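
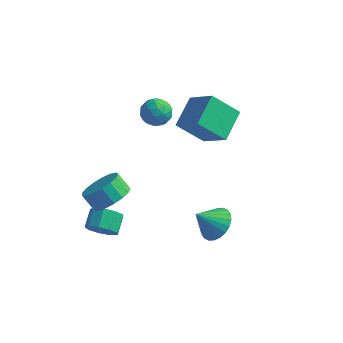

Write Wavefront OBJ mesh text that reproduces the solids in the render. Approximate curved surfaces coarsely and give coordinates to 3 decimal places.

v -1.872 -3.444 -0.113
v -1.606 -3.043 -0.814
v -1.702 -2.095 -0.307
v -1.968 -2.496 0.393
v -2.185 -3.097 -0.823
v -2.281 -2.148 -0.317
v -2.617 -3.313 -0.5
v -2.713 -2.364 0.006
v -2.701 -3.591 0.004
v -2.797 -2.642 0.51
v -2.397 -3.8 0.453
v -2.493 -2.851 0.96
v -1.847 -3.843 0.637
v -1.943 -2.894 1.144
v -1.309 -3.699 0.47
v -1.405 -2.75 0.977
v -1.034 -3.437 0.03
v -1.13 -2.488 0.537
v -1.152 -3.178 -0.477
v -1.247 -2.229 0.03
v -1.736 -2.364 1.487
v -1.025 -1.744 1.994
v -1.734 -1.557 2.759
v -2.444 -2.176 2.253
v -1.273 -1.42 1.685
v -1.982 -1.232 2.45
v -1.626 -1.311 1.331
v -2.335 -1.123 2.096
v -2.005 -1.444 1.012
v -2.714 -1.256 1.778
v -2.322 -1.787 0.803
v -3.031 -1.6 1.568
v -2.504 -2.263 0.75
v -3.213 -2.075 1.516
v -2.511 -2.761 0.866
v -3.22 -2.574 1.632
v -2.34 -3.169 1.125
v -3.049 -2.981 1.89
v -2.03 -3.392 1.466
v -2.739 -3.205 2.232
v -1.653 -3.38 1.813
v -2.362 -3.192 2.578
v -1.295 -3.135 2.084
v -2.004 -2.947 2.85
v -1.038 -2.713 2.219
v -1.747 -2.525 2.985
v -0.94 -2.211 2.187
v -1.649 -2.024 2.952
v 1.174 1.62 4.896
v 1.293 3.322 5.612
v -0.208 2.234 3.665
v -0.089 3.936 4.381
v 2.509 2.064 3.619
v 2.628 3.766 4.335
v 1.127 2.678 2.388
v 1.246 4.38 3.104
v 3.565 -2.202 1.357
v 4.32 -2.18 1.982
v 2.715 -2.738 2.403
v 4.168 -1.834 2.036
v 3.924 -1.543 1.987
v 3.626 -1.353 1.842
v 3.318 -1.292 1.623
v 3.048 -1.369 1.364
v 2.857 -1.574 1.104
v 2.773 -1.874 0.882
v 2.81 -2.224 0.733
v 2.962 -2.571 0.678
v 3.205 -2.861 0.727
v 3.504 -3.052 0.872
v 3.811 -3.113 1.091
v 4.081 -3.035 1.35
v 4.273 -2.83 1.611
v 4.357 -2.53 1.832
v -1.769 4.186 3.172
v -1.108 3.793 2.737
v -2.272 2.907 3.563
v -1.611 2.514 3.128
v -1.443 2.977 3.861
v -1.133 3.768 3.619
v -2.247 2.932 2.681
v -1.937 3.723 2.439
v -1.404 3.018 2.433
v -0.907 3.046 3.163
v -2.473 3.654 3.137
v -1.976 3.682 3.867
v -1.395 4.102 2.92
v -1.985 2.598 3.38
v -1.887 2.87 3.811
v -1.498 2.64 3.555
v -1.409 4.087 3.439
v -1.021 3.856 3.183
v -1.217 3.377 3.844
v -2.359 2.844 3.117
v -1.971 2.613 2.861
v -1.882 4.06 2.745
v -1.493 3.83 2.489
v -2.163 3.323 2.456
v -1.18 3.416 2.486
v -1.475 2.664 2.716
v -1.849 2.909 2.453
v -1.667 3.374 2.311
v -0.888 3.432 2.915
v -1.183 2.68 3.145
v -1.085 2.952 3.576
v -0.902 3.417 3.433
v -1.061 2.977 2.736
v -2.197 4.02 3.155
v -2.492 3.268 3.385
v -2.478 3.283 2.867
v -2.295 3.748 2.724
v -1.905 4.036 3.584
v -2.2 3.284 3.814
v -1.713 3.326 3.989
v -1.531 3.791 3.847
v -2.319 3.723 3.564
f 2 1 5
f 2 5 3
f 3 5 6
f 3 6 4
f 5 1 7
f 5 7 6
f 6 7 8
f 6 8 4
f 7 1 9
f 7 9 8
f 8 9 10
f 8 10 4
f 9 1 11
f 9 11 10
f 10 11 12
f 10 12 4
f 11 1 13
f 11 13 12
f 12 13 14
f 12 14 4
f 13 1 15
f 13 15 14
f 14 15 16
f 14 16 4
f 15 1 17
f 15 17 16
f 16 17 18
f 16 18 4
f 17 1 19
f 17 19 18
f 18 19 20
f 18 20 4
f 19 1 2
f 19 2 20
f 20 2 3
f 20 3 4
f 22 21 25
f 22 25 23
f 23 25 26
f 23 26 24
f 25 21 27
f 25 27 26
f 26 27 28
f 26 28 24
f 27 21 29
f 27 29 28
f 28 29 30
f 28 30 24
f 29 21 31
f 29 31 30
f 30 31 32
f 30 32 24
f 31 21 33
f 31 33 32
f 32 33 34
f 32 34 24
f 33 21 35
f 33 35 34
f 34 35 36
f 34 36 24
f 35 21 37
f 35 37 36
f 36 37 38
f 36 38 24
f 37 21 39
f 37 39 38
f 38 39 40
f 38 40 24
f 39 21 41
f 39 41 40
f 40 41 42
f 40 42 24
f 41 21 43
f 41 43 42
f 42 43 44
f 42 44 24
f 43 21 45
f 43 45 44
f 44 45 46
f 44 46 24
f 45 21 47
f 45 47 46
f 46 47 48
f 46 48 24
f 47 21 22
f 47 22 48
f 48 22 23
f 48 23 24
f 50 52 49
f 53 50 49
f 49 52 51
f 51 53 49
f 50 56 52
f 54 50 53
f 54 56 50
f 52 56 51
f 55 53 51
f 51 56 55
f 55 54 53
f 56 54 55
f 58 57 60
f 58 60 59
f 60 57 61
f 60 61 59
f 61 57 62
f 61 62 59
f 62 57 63
f 62 63 59
f 63 57 64
f 63 64 59
f 64 57 65
f 64 65 59
f 65 57 66
f 65 66 59
f 66 57 67
f 66 67 59
f 67 57 68
f 67 68 59
f 68 57 69
f 68 69 59
f 69 57 70
f 69 70 59
f 70 57 71
f 70 71 59
f 71 57 72
f 71 72 59
f 72 57 73
f 72 73 59
f 73 57 74
f 73 74 59
f 74 57 58
f 74 58 59
f 75 112 91
f 112 86 115
f 91 115 80
f 112 115 91
f 75 91 87
f 91 80 92
f 87 92 76
f 91 92 87
f 75 87 96
f 87 76 97
f 96 97 82
f 87 97 96
f 75 96 108
f 96 82 111
f 108 111 85
f 96 111 108
f 75 108 112
f 108 85 116
f 112 116 86
f 108 116 112
f 76 92 103
f 92 80 106
f 103 106 84
f 92 106 103
f 80 115 93
f 115 86 114
f 93 114 79
f 115 114 93
f 86 116 113
f 116 85 109
f 113 109 77
f 116 109 113
f 85 111 110
f 111 82 98
f 110 98 81
f 111 98 110
f 82 97 102
f 97 76 99
f 102 99 83
f 97 99 102
f 78 104 90
f 104 84 105
f 90 105 79
f 104 105 90
f 78 90 88
f 90 79 89
f 88 89 77
f 90 89 88
f 78 88 95
f 88 77 94
f 95 94 81
f 88 94 95
f 78 95 100
f 95 81 101
f 100 101 83
f 95 101 100
f 78 100 104
f 100 83 107
f 104 107 84
f 100 107 104
f 79 105 93
f 105 84 106
f 93 106 80
f 105 106 93
f 77 89 113
f 89 79 114
f 113 114 86
f 89 114 113
f 81 94 110
f 94 77 109
f 110 109 85
f 94 109 110
f 83 101 102
f 101 81 98
f 102 98 82
f 101 98 102
f 84 107 103
f 107 83 99
f 103 99 76
f 107 99 103



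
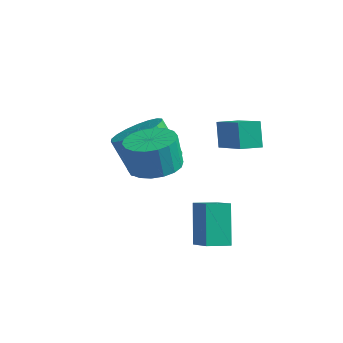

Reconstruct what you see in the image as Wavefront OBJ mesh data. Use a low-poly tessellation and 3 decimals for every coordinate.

v -1.265 -1.164 0.87
v -0.595 -1.706 1.539
v -1.586 -1.277 2.878
v -2.255 -0.736 2.21
v -0.406 -1.259 1.535
v -1.397 -0.83 2.875
v -0.388 -0.793 1.4
v -1.378 -0.365 2.74
v -0.542 -0.401 1.16
v -1.533 0.027 2.5
v -0.84 -0.16 0.863
v -1.831 0.268 2.202
v -1.222 -0.118 0.567
v -2.213 0.31 1.906
v -1.613 -0.283 0.331
v -2.603 0.145 1.67
v -1.934 -0.623 0.202
v -2.925 -0.194 1.541
v -2.123 -1.07 0.205
v -3.114 -0.641 1.545
v -2.142 -1.535 0.34
v -3.132 -1.107 1.68
v -1.987 -1.927 0.58
v -2.978 -1.499 1.92
v -1.689 -2.168 0.878
v -2.68 -1.74 2.217
v -1.307 -2.21 1.174
v -2.298 -1.782 2.513
v -0.917 -2.045 1.41
v -1.907 -1.617 2.749
v 2.353 -2.044 3.931
v 2.014 -1.393 4.763
v 1.131 -0.976 2.598
v 0.791 -0.325 3.431
v 3.009 -1.495 3.769
v 2.669 -0.844 4.602
v 1.786 -0.427 2.437
v 1.447 0.224 3.269
v 1.343 -4.037 -0.349
v 0.876 -2.895 0.906
v 2.095 -3.484 -0.572
v 1.628 -2.342 0.683
v 2.112 -4.718 0.557
v 1.645 -3.576 1.812
v 2.864 -4.165 0.334
v 2.397 -3.023 1.589
v -0.363 -3.416 3.165
v 0.514 -2.932 3.298
v 0.2 -2.701 4.528
v -0.677 -3.184 4.395
v 0.237 -2.603 3.166
v -0.077 -2.372 4.395
v -0.158 -2.435 3.033
v -0.472 -2.204 4.263
v -0.594 -2.462 2.927
v -0.908 -2.231 4.157
v -0.984 -2.677 2.868
v -1.298 -2.446 4.097
v -1.251 -3.038 2.867
v -1.565 -2.807 4.097
v -1.343 -3.475 2.926
v -1.657 -3.243 4.156
v -1.24 -3.899 3.032
v -1.554 -3.668 4.262
v -0.963 -4.228 3.165
v -1.277 -3.997 4.394
v -0.568 -4.396 3.297
v -0.882 -4.165 4.527
v -0.132 -4.369 3.403
v -0.446 -4.138 4.633
v 0.258 -4.154 3.463
v -0.056 -3.923 4.692
v 0.525 -3.793 3.463
v 0.211 -3.562 4.693
v 0.617 -3.357 3.404
v 0.303 -3.125 4.634
f 2 1 5
f 2 5 3
f 3 5 6
f 3 6 4
f 5 1 7
f 5 7 6
f 6 7 8
f 6 8 4
f 7 1 9
f 7 9 8
f 8 9 10
f 8 10 4
f 9 1 11
f 9 11 10
f 10 11 12
f 10 12 4
f 11 1 13
f 11 13 12
f 12 13 14
f 12 14 4
f 13 1 15
f 13 15 14
f 14 15 16
f 14 16 4
f 15 1 17
f 15 17 16
f 16 17 18
f 16 18 4
f 17 1 19
f 17 19 18
f 18 19 20
f 18 20 4
f 19 1 21
f 19 21 20
f 20 21 22
f 20 22 4
f 21 1 23
f 21 23 22
f 22 23 24
f 22 24 4
f 23 1 25
f 23 25 24
f 24 25 26
f 24 26 4
f 25 1 27
f 25 27 26
f 26 27 28
f 26 28 4
f 27 1 29
f 27 29 28
f 28 29 30
f 28 30 4
f 29 1 2
f 29 2 30
f 30 2 3
f 30 3 4
f 32 34 31
f 35 32 31
f 31 34 33
f 33 35 31
f 32 38 34
f 36 32 35
f 36 38 32
f 34 38 33
f 37 35 33
f 33 38 37
f 37 36 35
f 38 36 37
f 40 42 39
f 43 40 39
f 39 42 41
f 41 43 39
f 40 46 42
f 44 40 43
f 44 46 40
f 42 46 41
f 45 43 41
f 41 46 45
f 45 44 43
f 46 44 45
f 48 47 51
f 48 51 49
f 49 51 52
f 49 52 50
f 51 47 53
f 51 53 52
f 52 53 54
f 52 54 50
f 53 47 55
f 53 55 54
f 54 55 56
f 54 56 50
f 55 47 57
f 55 57 56
f 56 57 58
f 56 58 50
f 57 47 59
f 57 59 58
f 58 59 60
f 58 60 50
f 59 47 61
f 59 61 60
f 60 61 62
f 60 62 50
f 61 47 63
f 61 63 62
f 62 63 64
f 62 64 50
f 63 47 65
f 63 65 64
f 64 65 66
f 64 66 50
f 65 47 67
f 65 67 66
f 66 67 68
f 66 68 50
f 67 47 69
f 67 69 68
f 68 69 70
f 68 70 50
f 69 47 71
f 69 71 70
f 70 71 72
f 70 72 50
f 71 47 73
f 71 73 72
f 72 73 74
f 72 74 50
f 73 47 75
f 73 75 74
f 74 75 76
f 74 76 50
f 75 47 48
f 75 48 76
f 76 48 49
f 76 49 50



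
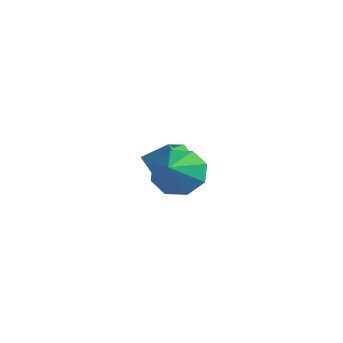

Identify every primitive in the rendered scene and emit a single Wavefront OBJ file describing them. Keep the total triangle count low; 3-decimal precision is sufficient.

v 2.743 -0.461 -1.853
v 3.405 0.244 -1.42
v 3.257 -1.279 -1.307
v 2.74 0.126 -0.971
v 2.076 -0.336 -1.039
v 1.804 -0.871 -1.584
v 2.081 -1.166 -2.286
v 2.746 -1.048 -2.736
v 3.41 -0.586 -2.668
v 3.683 -0.051 -2.123
v -0.577 0.909 -3.395
v -1.287 0.766 -2.528
v -1.573 2.358 -3.97
v -2.283 2.215 -3.103
v 0.103 1.645 -2.717
v -0.607 1.502 -1.85
v -0.893 3.094 -3.292
v -1.603 2.951 -2.425
f 2 1 4
f 2 4 3
f 4 1 5
f 4 5 3
f 5 1 6
f 5 6 3
f 6 1 7
f 6 7 3
f 7 1 8
f 7 8 3
f 8 1 9
f 8 9 3
f 9 1 10
f 9 10 3
f 10 1 2
f 10 2 3
f 12 14 11
f 15 12 11
f 11 14 13
f 13 15 11
f 12 18 14
f 16 12 15
f 16 18 12
f 14 18 13
f 17 15 13
f 13 18 17
f 17 16 15
f 18 16 17



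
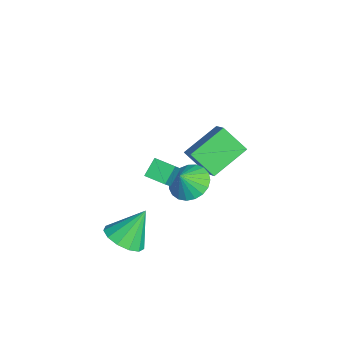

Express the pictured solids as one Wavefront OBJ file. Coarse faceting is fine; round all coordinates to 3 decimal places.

v 3.437 -3.194 0.798
v 2.886 -2.671 1.463
v 2.559 -2.832 -0.216
v 2.007 -2.308 0.449
v 3.993 -2.372 0.611
v 3.441 -1.848 1.276
v 3.114 -2.009 -0.403
v 2.563 -1.486 0.262
v 3.413 -4.131 -3.599
v 4.277 -4.52 -3.146
v 3.067 -3.109 -2.061
v 4.445 -4.031 -3.434
v 4.286 -3.574 -3.774
v 3.849 -3.294 -4.058
v 3.274 -3.279 -4.197
v 2.744 -3.536 -4.146
v 2.425 -3.981 -3.922
v 2.421 -4.474 -3.595
v 2.731 -4.859 -3.27
v 3.258 -5.012 -3.049
v 3.835 -4.886 -3.003
v -1.474 0.346 -4.09
v -2.179 -0.657 -3.001
v -2.388 2.02 -3.141
v -3.094 1.017 -2.052
v -0.306 0.483 -3.208
v -1.012 -0.52 -2.119
v -1.221 2.157 -2.259
v -1.926 1.154 -1.17
v -0.186 -0.688 -3.416
v 0.446 -1.288 -4.003
v 0.146 -1.192 -2.544
v 0.705 -0.95 -3.906
v 0.81 -0.567 -3.725
v 0.743 -0.204 -3.491
v 0.515 0.074 -3.243
v 0.166 0.22 -3.025
v -0.244 0.21 -2.875
v -0.644 0.044 -2.819
v -0.964 -0.249 -2.865
v -1.151 -0.617 -3.007
v -1.17 -0.998 -3.219
v -1.019 -1.325 -3.466
v -0.725 -1.543 -3.704
v -0.337 -1.612 -3.892
v 0.077 -1.522 -3.997
f 2 4 1
f 5 2 1
f 1 4 3
f 3 5 1
f 2 8 4
f 6 2 5
f 6 8 2
f 4 8 3
f 7 5 3
f 3 8 7
f 7 6 5
f 8 6 7
f 10 9 12
f 10 12 11
f 12 9 13
f 12 13 11
f 13 9 14
f 13 14 11
f 14 9 15
f 14 15 11
f 15 9 16
f 15 16 11
f 16 9 17
f 16 17 11
f 17 9 18
f 17 18 11
f 18 9 19
f 18 19 11
f 19 9 20
f 19 20 11
f 20 9 21
f 20 21 11
f 21 9 10
f 21 10 11
f 23 25 22
f 26 23 22
f 22 25 24
f 24 26 22
f 23 29 25
f 27 23 26
f 27 29 23
f 25 29 24
f 28 26 24
f 24 29 28
f 28 27 26
f 29 27 28
f 31 30 33
f 31 33 32
f 33 30 34
f 33 34 32
f 34 30 35
f 34 35 32
f 35 30 36
f 35 36 32
f 36 30 37
f 36 37 32
f 37 30 38
f 37 38 32
f 38 30 39
f 38 39 32
f 39 30 40
f 39 40 32
f 40 30 41
f 40 41 32
f 41 30 42
f 41 42 32
f 42 30 43
f 42 43 32
f 43 30 44
f 43 44 32
f 44 30 45
f 44 45 32
f 45 30 46
f 45 46 32
f 46 30 31
f 46 31 32



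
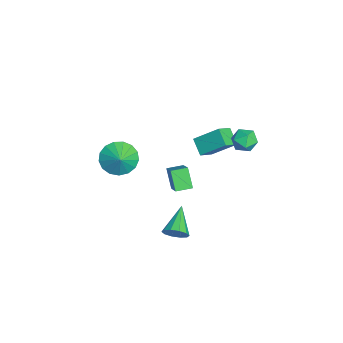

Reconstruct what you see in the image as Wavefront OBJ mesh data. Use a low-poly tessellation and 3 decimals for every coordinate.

v 0.464 4.428 3.153
v 1.096 4.507 3.6
v 0.444 3.193 3.4
v 1.076 3.272 3.847
v 0.396 3.574 4.076
v 0.408 4.337 3.924
v 1.132 3.363 3.076
v 1.144 4.126 2.924
v 1.508 3.849 3.553
v 1.054 3.98 4.171
v 0.486 3.72 2.829
v 0.032 3.851 3.447
v -2.588 2.44 -0.813
v -3.448 2.114 -0.173
v -2.282 3.772 0.28
v -3.141 3.446 0.92
v -1.879 1.774 -0.2
v -2.738 1.448 0.44
v -1.572 3.106 0.893
v -2.432 2.78 1.533
v -0.414 -2.591 1.158
v 0.124 -2.112 0.38
v 0.414 -2.509 1.782
v -0.099 -1.729 0.627
v -0.394 -1.543 0.995
v -0.694 -1.597 1.401
v -0.93 -1.879 1.751
v -1.048 -2.323 1.965
v -1.02 -2.829 1.995
v -0.854 -3.28 1.833
v -0.587 -3.573 1.516
v -0.281 -3.641 1.117
v -0.005 -3.469 0.728
v 0.177 -3.095 0.438
v 0.224 -2.605 0.312
v 1.12 0.291 -4.063
v 1.393 0.021 -3.419
v -0.46 0.709 -3.217
v 1.5 0.471 -3.442
v 1.462 0.853 -3.703
v 1.293 1.02 -4.101
v 1.058 0.908 -4.484
v 0.846 0.561 -4.707
v 0.74 0.11 -4.684
v 0.778 -0.271 -4.423
v 0.947 -0.438 -4.025
v 1.182 -0.327 -3.641
v -1.448 -0.056 -0.836
v -0.113 0.103 0.237
v -1.614 0.856 -0.766
v -0.279 1.015 0.307
v -0.661 0.165 -1.847
v 0.674 0.324 -0.774
v -0.827 1.077 -1.777
v 0.508 1.236 -0.704
f 1 12 6
f 1 6 2
f 1 2 8
f 1 8 11
f 1 11 12
f 2 6 10
f 6 12 5
f 12 11 3
f 11 8 7
f 8 2 9
f 4 10 5
f 4 5 3
f 4 3 7
f 4 7 9
f 4 9 10
f 5 10 6
f 3 5 12
f 7 3 11
f 9 7 8
f 10 9 2
f 14 16 13
f 17 14 13
f 13 16 15
f 15 17 13
f 14 20 16
f 18 14 17
f 18 20 14
f 16 20 15
f 19 17 15
f 15 20 19
f 19 18 17
f 20 18 19
f 22 21 24
f 22 24 23
f 24 21 25
f 24 25 23
f 25 21 26
f 25 26 23
f 26 21 27
f 26 27 23
f 27 21 28
f 27 28 23
f 28 21 29
f 28 29 23
f 29 21 30
f 29 30 23
f 30 21 31
f 30 31 23
f 31 21 32
f 31 32 23
f 32 21 33
f 32 33 23
f 33 21 34
f 33 34 23
f 34 21 35
f 34 35 23
f 35 21 22
f 35 22 23
f 37 36 39
f 37 39 38
f 39 36 40
f 39 40 38
f 40 36 41
f 40 41 38
f 41 36 42
f 41 42 38
f 42 36 43
f 42 43 38
f 43 36 44
f 43 44 38
f 44 36 45
f 44 45 38
f 45 36 46
f 45 46 38
f 46 36 47
f 46 47 38
f 47 36 37
f 47 37 38
f 49 51 48
f 52 49 48
f 48 51 50
f 50 52 48
f 49 55 51
f 53 49 52
f 53 55 49
f 51 55 50
f 54 52 50
f 50 55 54
f 54 53 52
f 55 53 54



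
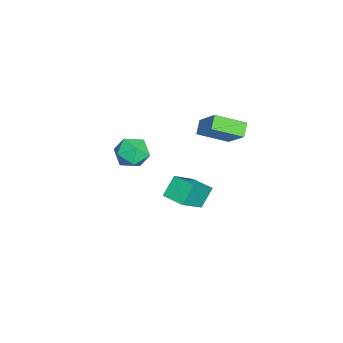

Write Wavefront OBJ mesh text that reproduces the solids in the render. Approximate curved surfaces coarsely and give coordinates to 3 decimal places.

v -3.409 2.927 0.322
v -3.104 1.157 1.129
v -4.186 3.059 0.904
v -3.881 1.288 1.712
v -2.159 3.812 1.788
v -1.854 2.041 2.596
v -2.936 3.943 2.371
v -2.631 2.173 3.178
v 4.073 -0.15 1.842
v 3.386 0.386 2.886
v 2.642 0.753 0.437
v 1.955 1.289 1.481
v 4.805 0.911 1.779
v 4.118 1.447 2.823
v 3.374 1.814 0.374
v 2.687 2.35 1.418
v -2.922 -1.742 0.618
v -2.117 -1.337 -0.073
v -2.743 -3.403 -0.147
v -1.938 -2.998 -0.838
v -1.733 -3.1 0.275
v -1.844 -2.073 0.747
v -3.016 -2.667 -0.967
v -3.127 -1.64 -0.495
v -2.175 -1.909 -1.053
v -1.382 -2.176 -0.285
v -3.478 -2.564 0.065
v -2.685 -2.831 0.833
f 2 4 1
f 5 2 1
f 1 4 3
f 3 5 1
f 2 8 4
f 6 2 5
f 6 8 2
f 4 8 3
f 7 5 3
f 3 8 7
f 7 6 5
f 8 6 7
f 10 12 9
f 13 10 9
f 9 12 11
f 11 13 9
f 10 16 12
f 14 10 13
f 14 16 10
f 12 16 11
f 15 13 11
f 11 16 15
f 15 14 13
f 16 14 15
f 17 28 22
f 17 22 18
f 17 18 24
f 17 24 27
f 17 27 28
f 18 22 26
f 22 28 21
f 28 27 19
f 27 24 23
f 24 18 25
f 20 26 21
f 20 21 19
f 20 19 23
f 20 23 25
f 20 25 26
f 21 26 22
f 19 21 28
f 23 19 27
f 25 23 24
f 26 25 18



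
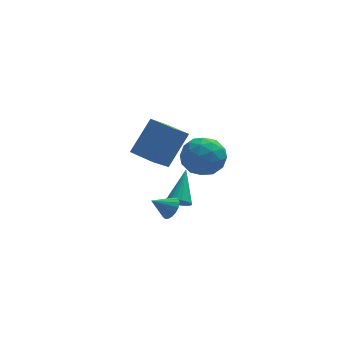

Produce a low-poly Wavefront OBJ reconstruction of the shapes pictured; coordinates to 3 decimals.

v -2.947 1.302 -3.566
v -2.647 1.638 -3.111
v -3.833 1.238 -2.934
v -2.772 1.84 -3.267
v -2.933 1.936 -3.482
v -3.096 1.906 -3.714
v -3.229 1.757 -3.916
v -3.307 1.517 -4.049
v -3.313 1.235 -4.086
v -3.247 0.966 -4.02
v -3.121 0.763 -3.864
v -2.961 0.667 -3.649
v -2.798 0.697 -3.417
v -2.665 0.847 -3.215
v -2.587 1.086 -3.082
v -2.581 1.369 -3.045
v -2.408 2.79 -4.336
v -1.837 2.553 -4.302
v -1.892 4.21 -3.104
v -1.813 2.705 -4.488
v -1.881 2.871 -4.651
v -2.029 3.024 -4.766
v -2.234 3.142 -4.815
v -2.466 3.206 -4.792
v -2.69 3.206 -4.699
v -2.87 3.144 -4.55
v -2.98 3.027 -4.369
v -3.003 2.874 -4.183
v -2.936 2.708 -4.02
v -2.788 2.555 -3.906
v -2.583 2.437 -3.856
v -2.35 2.373 -3.88
v -2.127 2.373 -3.973
v -1.947 2.436 -4.121
v -3.217 -0.139 0.253
v -3.979 -0.819 1.121
v -4.086 0.868 0.279
v -4.848 0.188 1.146
v -2.232 0.672 1.754
v -2.994 -0.008 2.621
v -3.101 1.679 1.779
v -3.863 0.999 2.647
v -1.638 2.375 -0.553
v -0.791 2.082 0.109
v -2.189 0.658 -0.609
v -1.342 0.365 0.053
v -2.177 0.982 0.458
v -1.837 2.043 0.492
v -1.143 0.697 -0.992
v -0.803 1.758 -0.958
v -0.485 1.045 -0.162
v -1.124 1.221 0.734
v -1.856 1.519 -1.234
v -2.495 1.695 -0.338
v -1.166 2.379 -0.218
v -1.814 0.361 -0.282
v -2.305 0.724 -0.045
v -1.807 0.551 0.344
v -1.781 2.356 0.008
v -1.283 2.184 0.397
v -2.098 1.538 0.602
v -1.697 0.556 -0.897
v -1.199 0.384 -0.508
v -1.173 2.189 -0.844
v -0.675 2.016 -0.455
v -0.882 1.202 -1.102
v -0.488 1.597 0.012
v -0.812 0.588 -0.02
v -0.695 0.783 -0.635
v -0.495 1.407 -0.615
v -0.864 1.701 0.539
v -1.188 0.692 0.506
v -1.679 1.054 0.744
v -1.479 1.678 0.764
v -0.684 1.091 0.38
v -1.792 2.048 -1.006
v -2.116 1.039 -1.039
v -1.501 1.062 -1.264
v -1.301 1.686 -1.244
v -2.168 2.152 -0.48
v -2.492 1.143 -0.512
v -2.485 1.333 0.115
v -2.285 1.957 0.135
v -2.296 1.649 -0.88
f 2 1 4
f 2 4 3
f 4 1 5
f 4 5 3
f 5 1 6
f 5 6 3
f 6 1 7
f 6 7 3
f 7 1 8
f 7 8 3
f 8 1 9
f 8 9 3
f 9 1 10
f 9 10 3
f 10 1 11
f 10 11 3
f 11 1 12
f 11 12 3
f 12 1 13
f 12 13 3
f 13 1 14
f 13 14 3
f 14 1 15
f 14 15 3
f 15 1 16
f 15 16 3
f 16 1 2
f 16 2 3
f 18 17 20
f 18 20 19
f 20 17 21
f 20 21 19
f 21 17 22
f 21 22 19
f 22 17 23
f 22 23 19
f 23 17 24
f 23 24 19
f 24 17 25
f 24 25 19
f 25 17 26
f 25 26 19
f 26 17 27
f 26 27 19
f 27 17 28
f 27 28 19
f 28 17 29
f 28 29 19
f 29 17 30
f 29 30 19
f 30 17 31
f 30 31 19
f 31 17 32
f 31 32 19
f 32 17 33
f 32 33 19
f 33 17 34
f 33 34 19
f 34 17 18
f 34 18 19
f 36 38 35
f 39 36 35
f 35 38 37
f 37 39 35
f 36 42 38
f 40 36 39
f 40 42 36
f 38 42 37
f 41 39 37
f 37 42 41
f 41 40 39
f 42 40 41
f 43 80 59
f 80 54 83
f 59 83 48
f 80 83 59
f 43 59 55
f 59 48 60
f 55 60 44
f 59 60 55
f 43 55 64
f 55 44 65
f 64 65 50
f 55 65 64
f 43 64 76
f 64 50 79
f 76 79 53
f 64 79 76
f 43 76 80
f 76 53 84
f 80 84 54
f 76 84 80
f 44 60 71
f 60 48 74
f 71 74 52
f 60 74 71
f 48 83 61
f 83 54 82
f 61 82 47
f 83 82 61
f 54 84 81
f 84 53 77
f 81 77 45
f 84 77 81
f 53 79 78
f 79 50 66
f 78 66 49
f 79 66 78
f 50 65 70
f 65 44 67
f 70 67 51
f 65 67 70
f 46 72 58
f 72 52 73
f 58 73 47
f 72 73 58
f 46 58 56
f 58 47 57
f 56 57 45
f 58 57 56
f 46 56 63
f 56 45 62
f 63 62 49
f 56 62 63
f 46 63 68
f 63 49 69
f 68 69 51
f 63 69 68
f 46 68 72
f 68 51 75
f 72 75 52
f 68 75 72
f 47 73 61
f 73 52 74
f 61 74 48
f 73 74 61
f 45 57 81
f 57 47 82
f 81 82 54
f 57 82 81
f 49 62 78
f 62 45 77
f 78 77 53
f 62 77 78
f 51 69 70
f 69 49 66
f 70 66 50
f 69 66 70
f 52 75 71
f 75 51 67
f 71 67 44
f 75 67 71



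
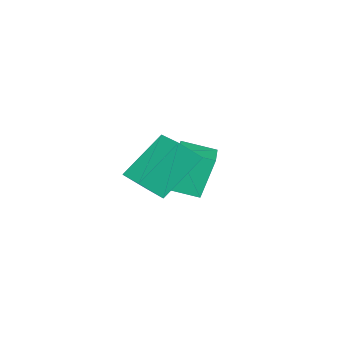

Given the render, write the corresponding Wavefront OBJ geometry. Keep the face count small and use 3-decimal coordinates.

v 0.372 1.155 -0.968
v -0.867 1.713 0.445
v -0.212 1.632 -1.669
v -1.451 2.191 -0.257
v 1.111 2.329 -0.783
v -0.128 2.888 0.629
v 0.527 2.807 -1.485
v -0.712 3.365 -0.072
v -3.667 1.279 -2.888
v -4.089 1.572 -1.331
v -2.316 2.15 -2.686
v -2.739 2.443 -1.129
v -3.061 0.257 -2.531
v -3.484 0.55 -0.974
v -1.711 1.128 -2.329
v -2.133 1.421 -0.772
f 2 4 1
f 5 2 1
f 1 4 3
f 3 5 1
f 2 8 4
f 6 2 5
f 6 8 2
f 4 8 3
f 7 5 3
f 3 8 7
f 7 6 5
f 8 6 7
f 10 12 9
f 13 10 9
f 9 12 11
f 11 13 9
f 10 16 12
f 14 10 13
f 14 16 10
f 12 16 11
f 15 13 11
f 11 16 15
f 15 14 13
f 16 14 15



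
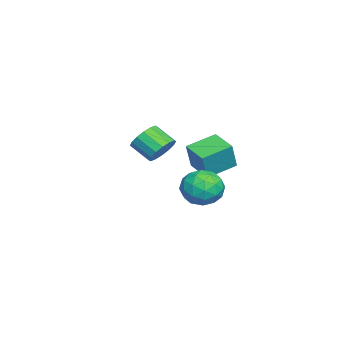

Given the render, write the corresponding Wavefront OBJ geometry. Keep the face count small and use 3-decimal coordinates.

v 2.616 2.783 -0.595
v 3.214 3.322 -1.319
v 2.726 1.338 -1.581
v 3.324 1.877 -2.305
v 3.732 1.648 -1.328
v 3.664 2.541 -0.719
v 2.276 2.119 -2.181
v 2.208 3.012 -1.572
v 3.004 2.912 -2.299
v 3.904 2.62 -1.772
v 2.036 2.04 -1.128
v 2.936 1.748 -0.601
v 2.906 3.179 -0.871
v 3.034 1.481 -2.029
v 3.274 1.346 -1.455
v 3.626 1.663 -1.88
v 3.17 2.72 -0.518
v 3.522 3.037 -0.943
v 3.826 2.053 -0.948
v 2.418 1.623 -1.957
v 2.77 1.94 -2.382
v 2.314 2.997 -1.02
v 2.666 3.314 -1.445
v 2.114 2.607 -1.952
v 3.134 3.255 -1.872
v 3.198 2.406 -2.452
v 2.582 2.548 -2.379
v 2.542 3.073 -2.021
v 3.663 3.084 -1.562
v 3.727 2.234 -2.141
v 3.967 2.1 -1.567
v 3.927 2.625 -1.209
v 3.539 2.843 -2.138
v 2.213 2.426 -0.759
v 2.277 1.576 -1.338
v 2.013 2.035 -1.691
v 1.973 2.56 -1.333
v 2.742 2.254 -0.448
v 2.806 1.405 -1.028
v 3.398 1.587 -0.879
v 3.358 2.112 -0.521
v 2.401 1.817 -0.762
v -2.651 0.783 -2.573
v -2.121 0.634 -1.092
v -3.664 2.032 -2.084
v -3.133 1.883 -0.604
v -1.587 1.757 -2.856
v -1.056 1.608 -1.376
v -2.599 3.006 -2.368
v -2.069 2.857 -0.887
v -2.546 -0.585 -1.663
v -2.033 -1.14 -2.133
v -2.442 -2.15 -1.388
v -2.954 -1.595 -0.917
v -1.765 -0.994 -1.788
v -2.174 -2.004 -1.043
v -1.706 -0.738 -1.409
v -2.115 -1.748 -0.664
v -1.872 -0.441 -1.099
v -2.281 -1.451 -0.353
v -2.219 -0.183 -0.939
v -2.628 -1.193 -0.194
v -2.653 -0.033 -0.973
v -3.062 -1.042 -0.228
v -3.058 -0.03 -1.192
v -3.467 -1.04 -0.447
v -3.326 -0.176 -1.537
v -3.735 -1.186 -0.792
v -3.385 -0.432 -1.916
v -3.794 -1.442 -1.171
v -3.219 -0.729 -2.227
v -3.628 -1.739 -1.481
v -2.872 -0.987 -2.386
v -3.281 -1.997 -1.641
v -2.438 -1.138 -2.352
v -2.847 -2.147 -1.607
f 1 38 17
f 38 12 41
f 17 41 6
f 38 41 17
f 1 17 13
f 17 6 18
f 13 18 2
f 17 18 13
f 1 13 22
f 13 2 23
f 22 23 8
f 13 23 22
f 1 22 34
f 22 8 37
f 34 37 11
f 22 37 34
f 1 34 38
f 34 11 42
f 38 42 12
f 34 42 38
f 2 18 29
f 18 6 32
f 29 32 10
f 18 32 29
f 6 41 19
f 41 12 40
f 19 40 5
f 41 40 19
f 12 42 39
f 42 11 35
f 39 35 3
f 42 35 39
f 11 37 36
f 37 8 24
f 36 24 7
f 37 24 36
f 8 23 28
f 23 2 25
f 28 25 9
f 23 25 28
f 4 30 16
f 30 10 31
f 16 31 5
f 30 31 16
f 4 16 14
f 16 5 15
f 14 15 3
f 16 15 14
f 4 14 21
f 14 3 20
f 21 20 7
f 14 20 21
f 4 21 26
f 21 7 27
f 26 27 9
f 21 27 26
f 4 26 30
f 26 9 33
f 30 33 10
f 26 33 30
f 5 31 19
f 31 10 32
f 19 32 6
f 31 32 19
f 3 15 39
f 15 5 40
f 39 40 12
f 15 40 39
f 7 20 36
f 20 3 35
f 36 35 11
f 20 35 36
f 9 27 28
f 27 7 24
f 28 24 8
f 27 24 28
f 10 33 29
f 33 9 25
f 29 25 2
f 33 25 29
f 44 46 43
f 47 44 43
f 43 46 45
f 45 47 43
f 44 50 46
f 48 44 47
f 48 50 44
f 46 50 45
f 49 47 45
f 45 50 49
f 49 48 47
f 50 48 49
f 52 51 55
f 52 55 53
f 53 55 56
f 53 56 54
f 55 51 57
f 55 57 56
f 56 57 58
f 56 58 54
f 57 51 59
f 57 59 58
f 58 59 60
f 58 60 54
f 59 51 61
f 59 61 60
f 60 61 62
f 60 62 54
f 61 51 63
f 61 63 62
f 62 63 64
f 62 64 54
f 63 51 65
f 63 65 64
f 64 65 66
f 64 66 54
f 65 51 67
f 65 67 66
f 66 67 68
f 66 68 54
f 67 51 69
f 67 69 68
f 68 69 70
f 68 70 54
f 69 51 71
f 69 71 70
f 70 71 72
f 70 72 54
f 71 51 73
f 71 73 72
f 72 73 74
f 72 74 54
f 73 51 75
f 73 75 74
f 74 75 76
f 74 76 54
f 75 51 52
f 75 52 76
f 76 52 53
f 76 53 54



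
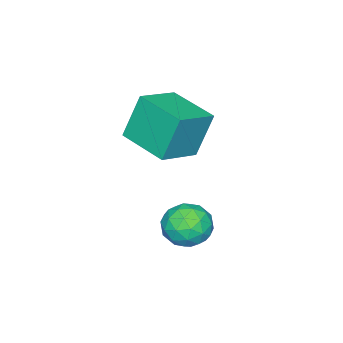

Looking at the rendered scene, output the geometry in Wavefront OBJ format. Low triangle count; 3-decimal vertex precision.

v 0.358 0.566 -2.133
v 0.821 0.751 -1.43
v 1.399 -0.231 -2.61
v 1.862 -0.046 -1.907
v 1.158 -0.539 -1.841
v 0.515 -0.046 -1.546
v 1.705 0.566 -2.494
v 1.062 1.059 -2.199
v 1.654 0.751 -1.653
v 1.316 0.068 -1.25
v 0.904 0.452 -2.79
v 0.566 -0.231 -2.387
v 0.498 0.729 -1.74
v 1.722 -0.209 -2.3
v 1.308 -0.498 -2.261
v 1.58 -0.389 -1.848
v 0.318 0.26 -1.808
v 0.59 0.369 -1.395
v 0.788 -0.389 -1.636
v 1.63 0.151 -2.645
v 1.902 0.26 -2.232
v 0.64 0.909 -2.192
v 0.912 1.018 -1.779
v 1.432 0.909 -2.404
v 1.26 0.838 -1.458
v 1.872 0.369 -1.738
v 1.78 0.729 -2.083
v 1.402 1.018 -1.909
v 1.062 0.436 -1.221
v 1.673 -0.032 -1.501
v 1.259 -0.322 -1.462
v 0.881 -0.033 -1.289
v 1.551 0.436 -1.352
v 0.547 0.552 -2.539
v 1.158 0.084 -2.819
v 1.339 0.553 -2.751
v 0.961 0.842 -2.578
v 0.348 0.151 -2.302
v 0.96 -0.318 -2.582
v 0.818 -0.498 -2.131
v 0.44 -0.209 -1.957
v 0.669 0.084 -2.688
v -0.9 -2.226 0.175
v -1.395 -1.903 1.79
v -0.497 -0.486 -0.05
v -0.992 -0.163 1.566
v 0.552 -2.497 0.674
v 0.057 -2.174 2.29
v 0.955 -0.757 0.45
v 0.46 -0.434 2.065
f 1 38 17
f 38 12 41
f 17 41 6
f 38 41 17
f 1 17 13
f 17 6 18
f 13 18 2
f 17 18 13
f 1 13 22
f 13 2 23
f 22 23 8
f 13 23 22
f 1 22 34
f 22 8 37
f 34 37 11
f 22 37 34
f 1 34 38
f 34 11 42
f 38 42 12
f 34 42 38
f 2 18 29
f 18 6 32
f 29 32 10
f 18 32 29
f 6 41 19
f 41 12 40
f 19 40 5
f 41 40 19
f 12 42 39
f 42 11 35
f 39 35 3
f 42 35 39
f 11 37 36
f 37 8 24
f 36 24 7
f 37 24 36
f 8 23 28
f 23 2 25
f 28 25 9
f 23 25 28
f 4 30 16
f 30 10 31
f 16 31 5
f 30 31 16
f 4 16 14
f 16 5 15
f 14 15 3
f 16 15 14
f 4 14 21
f 14 3 20
f 21 20 7
f 14 20 21
f 4 21 26
f 21 7 27
f 26 27 9
f 21 27 26
f 4 26 30
f 26 9 33
f 30 33 10
f 26 33 30
f 5 31 19
f 31 10 32
f 19 32 6
f 31 32 19
f 3 15 39
f 15 5 40
f 39 40 12
f 15 40 39
f 7 20 36
f 20 3 35
f 36 35 11
f 20 35 36
f 9 27 28
f 27 7 24
f 28 24 8
f 27 24 28
f 10 33 29
f 33 9 25
f 29 25 2
f 33 25 29
f 44 46 43
f 47 44 43
f 43 46 45
f 45 47 43
f 44 50 46
f 48 44 47
f 48 50 44
f 46 50 45
f 49 47 45
f 45 50 49
f 49 48 47
f 50 48 49



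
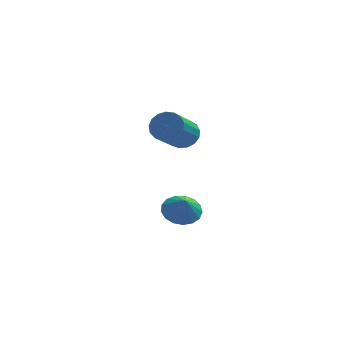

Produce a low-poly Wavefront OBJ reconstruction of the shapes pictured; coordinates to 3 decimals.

v 3.224 3.271 -3.056
v 3.8 4.034 -2.702
v 3.436 2.649 -2.064
v 3.352 4.14 -2.539
v 2.875 4.048 -2.495
v 2.478 3.777 -2.579
v 2.251 3.39 -2.773
v 2.247 2.976 -3.031
v 2.467 2.63 -3.296
v 2.861 2.43 -3.505
v 3.337 2.423 -3.612
v 3.787 2.61 -3.591
v 4.109 2.949 -3.448
v 4.227 3.361 -3.215
v 4.116 3.753 -2.945
v 3.293 2.858 2.382
v 3.636 3.265 3.083
v 2.949 1.65 4.358
v 2.607 1.242 3.658
v 3.243 3.415 3.061
v 2.556 1.8 4.337
v 2.861 3.438 2.884
v 2.175 1.822 4.16
v 2.579 3.327 2.592
v 1.892 1.711 3.867
v 2.46 3.109 2.252
v 1.773 1.493 3.527
v 2.532 2.833 1.941
v 1.846 1.218 3.217
v 2.779 2.563 1.732
v 2.092 0.948 3.008
v 3.143 2.361 1.672
v 2.456 0.745 2.947
v 3.542 2.272 1.774
v 2.855 0.657 3.05
v 3.884 2.318 2.016
v 3.197 0.702 3.291
v 4.09 2.487 2.342
v 3.404 0.871 3.617
v 4.114 2.741 2.677
v 3.428 1.126 3.952
v 3.95 3.022 2.944
v 3.264 1.407 4.22
f 2 1 4
f 2 4 3
f 4 1 5
f 4 5 3
f 5 1 6
f 5 6 3
f 6 1 7
f 6 7 3
f 7 1 8
f 7 8 3
f 8 1 9
f 8 9 3
f 9 1 10
f 9 10 3
f 10 1 11
f 10 11 3
f 11 1 12
f 11 12 3
f 12 1 13
f 12 13 3
f 13 1 14
f 13 14 3
f 14 1 15
f 14 15 3
f 15 1 2
f 15 2 3
f 17 16 20
f 17 20 18
f 18 20 21
f 18 21 19
f 20 16 22
f 20 22 21
f 21 22 23
f 21 23 19
f 22 16 24
f 22 24 23
f 23 24 25
f 23 25 19
f 24 16 26
f 24 26 25
f 25 26 27
f 25 27 19
f 26 16 28
f 26 28 27
f 27 28 29
f 27 29 19
f 28 16 30
f 28 30 29
f 29 30 31
f 29 31 19
f 30 16 32
f 30 32 31
f 31 32 33
f 31 33 19
f 32 16 34
f 32 34 33
f 33 34 35
f 33 35 19
f 34 16 36
f 34 36 35
f 35 36 37
f 35 37 19
f 36 16 38
f 36 38 37
f 37 38 39
f 37 39 19
f 38 16 40
f 38 40 39
f 39 40 41
f 39 41 19
f 40 16 42
f 40 42 41
f 41 42 43
f 41 43 19
f 42 16 17
f 42 17 43
f 43 17 18
f 43 18 19



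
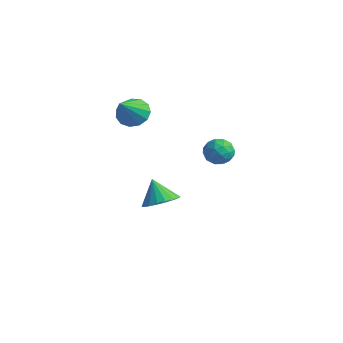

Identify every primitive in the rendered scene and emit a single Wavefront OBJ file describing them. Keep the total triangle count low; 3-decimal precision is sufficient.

v -3.137 -0.026 2.131
v -2.798 -0.54 1.475
v -2.563 -1.354 3.469
v -2.424 -0.231 1.622
v -2.276 0.144 1.93
v -2.402 0.464 2.303
v -2.761 0.629 2.621
v -3.239 0.586 2.783
v -3.685 0.349 2.739
v -3.957 -0.008 2.502
v -3.969 -0.37 2.147
v -3.716 -0.623 1.787
v -3.28 -0.687 1.537
v -2.035 0.782 -4.031
v -1.176 0.86 -3.526
v -2.785 0.858 -2.769
v -1.279 1.284 -3.612
v -1.531 1.609 -3.781
v -1.884 1.77 -4
v -2.266 1.736 -4.225
v -2.603 1.512 -4.412
v -2.827 1.144 -4.523
v -2.895 0.705 -4.537
v -2.792 0.28 -4.45
v -2.539 -0.044 -4.281
v -2.187 -0.206 -4.062
v -1.804 -0.171 -3.837
v -1.468 0.052 -3.651
v -1.243 0.42 -3.539
v 1.941 0.42 1.922
v 2.559 0.899 2.09
v 2.761 -0.499 1.53
v 3.379 -0.02 1.698
v 2.935 -0.321 2.29
v 2.428 0.247 2.532
v 2.892 0.153 1.088
v 2.385 0.721 1.33
v 3.146 0.734 1.574
v 3.172 0.441 2.317
v 2.148 -0.041 1.303
v 2.174 -0.334 2.046
v 2.178 0.741 2.04
v 3.142 -0.341 1.58
v 2.881 -0.518 1.928
v 3.244 -0.236 2.026
v 2.101 0.357 2.3
v 2.464 0.639 2.399
v 2.685 -0.079 2.517
v 2.856 -0.239 1.221
v 3.219 0.043 1.32
v 2.076 0.636 1.594
v 2.439 0.918 1.692
v 2.635 0.479 1.103
v 2.886 0.925 1.836
v 3.368 0.384 1.605
v 3.082 0.486 1.247
v 2.785 0.82 1.389
v 2.902 0.753 2.272
v 3.384 0.212 2.042
v 3.123 0.035 2.39
v 2.825 0.369 2.532
v 3.247 0.656 1.969
v 1.936 0.188 1.578
v 2.418 -0.353 1.348
v 2.495 0.031 1.088
v 2.197 0.365 1.23
v 1.952 0.016 2.015
v 2.434 -0.525 1.784
v 2.535 -0.42 2.231
v 2.238 -0.086 2.373
v 2.073 -0.256 1.651
f 2 1 4
f 2 4 3
f 4 1 5
f 4 5 3
f 5 1 6
f 5 6 3
f 6 1 7
f 6 7 3
f 7 1 8
f 7 8 3
f 8 1 9
f 8 9 3
f 9 1 10
f 9 10 3
f 10 1 11
f 10 11 3
f 11 1 12
f 11 12 3
f 12 1 13
f 12 13 3
f 13 1 2
f 13 2 3
f 15 14 17
f 15 17 16
f 17 14 18
f 17 18 16
f 18 14 19
f 18 19 16
f 19 14 20
f 19 20 16
f 20 14 21
f 20 21 16
f 21 14 22
f 21 22 16
f 22 14 23
f 22 23 16
f 23 14 24
f 23 24 16
f 24 14 25
f 24 25 16
f 25 14 26
f 25 26 16
f 26 14 27
f 26 27 16
f 27 14 28
f 27 28 16
f 28 14 29
f 28 29 16
f 29 14 15
f 29 15 16
f 30 67 46
f 67 41 70
f 46 70 35
f 67 70 46
f 30 46 42
f 46 35 47
f 42 47 31
f 46 47 42
f 30 42 51
f 42 31 52
f 51 52 37
f 42 52 51
f 30 51 63
f 51 37 66
f 63 66 40
f 51 66 63
f 30 63 67
f 63 40 71
f 67 71 41
f 63 71 67
f 31 47 58
f 47 35 61
f 58 61 39
f 47 61 58
f 35 70 48
f 70 41 69
f 48 69 34
f 70 69 48
f 41 71 68
f 71 40 64
f 68 64 32
f 71 64 68
f 40 66 65
f 66 37 53
f 65 53 36
f 66 53 65
f 37 52 57
f 52 31 54
f 57 54 38
f 52 54 57
f 33 59 45
f 59 39 60
f 45 60 34
f 59 60 45
f 33 45 43
f 45 34 44
f 43 44 32
f 45 44 43
f 33 43 50
f 43 32 49
f 50 49 36
f 43 49 50
f 33 50 55
f 50 36 56
f 55 56 38
f 50 56 55
f 33 55 59
f 55 38 62
f 59 62 39
f 55 62 59
f 34 60 48
f 60 39 61
f 48 61 35
f 60 61 48
f 32 44 68
f 44 34 69
f 68 69 41
f 44 69 68
f 36 49 65
f 49 32 64
f 65 64 40
f 49 64 65
f 38 56 57
f 56 36 53
f 57 53 37
f 56 53 57
f 39 62 58
f 62 38 54
f 58 54 31
f 62 54 58



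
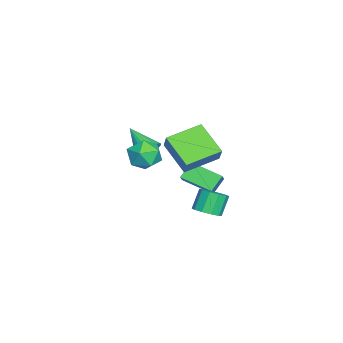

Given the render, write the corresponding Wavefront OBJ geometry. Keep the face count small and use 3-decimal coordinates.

v -3.987 0.274 -3.126
v -4.755 0.786 -2.298
v -3.414 2.151 -3.754
v -4.182 2.663 -2.926
v -3.238 0.277 -2.434
v -4.006 0.789 -1.606
v -2.665 2.154 -3.062
v -3.433 2.666 -2.234
v 2.45 -0.502 2.707
v 3.136 0.306 2.866
v 3.424 -1.526 3.714
v 4.11 -0.718 3.873
v 3.126 -0.676 4.296
v 2.524 -0.043 3.674
v 4.036 -1.177 2.906
v 3.434 -0.544 2.284
v 4.117 -0.111 2.988
v 3.554 0.199 3.847
v 3.006 -1.419 2.733
v 2.443 -1.109 3.592
v -1.228 2.089 -3.881
v -0.779 2.831 -3.809
v -1.503 3.152 -2.607
v -1.952 2.411 -2.679
v -1.219 2.931 -4.101
v -1.943 3.253 -2.898
v -1.663 2.71 -4.309
v -2.387 3.031 -3.106
v -1.941 2.251 -4.353
v -2.664 2.573 -3.151
v -1.946 1.731 -4.218
v -2.67 2.053 -3.015
v -1.677 1.348 -3.953
v -2.401 1.669 -2.751
v -1.237 1.247 -3.662
v -1.961 1.569 -2.459
v -0.793 1.469 -3.454
v -1.517 1.79 -2.251
v -0.516 1.927 -3.409
v -1.239 2.249 -2.207
v -0.51 2.447 -3.545
v -1.234 2.769 -2.342
v -1.344 -1.211 0.789
v -0.65 -1.668 0.908
v -2.336 -2.429 1.891
v -0.631 -1.457 1.158
v -0.72 -1.209 1.352
v -0.905 -0.961 1.46
v -1.156 -0.75 1.466
v -1.436 -0.61 1.369
v -1.702 -0.562 1.184
v -1.913 -0.612 0.938
v -2.038 -0.753 0.67
v -2.057 -0.964 0.42
v -1.967 -1.212 0.226
v -1.782 -1.46 0.117
v -1.531 -1.671 0.111
v -1.251 -1.811 0.208
v -0.985 -1.86 0.394
v -0.774 -1.81 0.639
v 2.117 3.199 2.661
v 0.829 1.909 3.856
v 2.796 3.434 3.647
v 1.507 2.144 4.842
v 3.373 1.516 2.198
v 2.084 0.226 3.393
v 4.051 1.751 3.184
v 2.763 0.461 4.379
f 2 4 1
f 5 2 1
f 1 4 3
f 3 5 1
f 2 8 4
f 6 2 5
f 6 8 2
f 4 8 3
f 7 5 3
f 3 8 7
f 7 6 5
f 8 6 7
f 9 20 14
f 9 14 10
f 9 10 16
f 9 16 19
f 9 19 20
f 10 14 18
f 14 20 13
f 20 19 11
f 19 16 15
f 16 10 17
f 12 18 13
f 12 13 11
f 12 11 15
f 12 15 17
f 12 17 18
f 13 18 14
f 11 13 20
f 15 11 19
f 17 15 16
f 18 17 10
f 22 21 25
f 22 25 23
f 23 25 26
f 23 26 24
f 25 21 27
f 25 27 26
f 26 27 28
f 26 28 24
f 27 21 29
f 27 29 28
f 28 29 30
f 28 30 24
f 29 21 31
f 29 31 30
f 30 31 32
f 30 32 24
f 31 21 33
f 31 33 32
f 32 33 34
f 32 34 24
f 33 21 35
f 33 35 34
f 34 35 36
f 34 36 24
f 35 21 37
f 35 37 36
f 36 37 38
f 36 38 24
f 37 21 39
f 37 39 38
f 38 39 40
f 38 40 24
f 39 21 41
f 39 41 40
f 40 41 42
f 40 42 24
f 41 21 22
f 41 22 42
f 42 22 23
f 42 23 24
f 44 43 46
f 44 46 45
f 46 43 47
f 46 47 45
f 47 43 48
f 47 48 45
f 48 43 49
f 48 49 45
f 49 43 50
f 49 50 45
f 50 43 51
f 50 51 45
f 51 43 52
f 51 52 45
f 52 43 53
f 52 53 45
f 53 43 54
f 53 54 45
f 54 43 55
f 54 55 45
f 55 43 56
f 55 56 45
f 56 43 57
f 56 57 45
f 57 43 58
f 57 58 45
f 58 43 59
f 58 59 45
f 59 43 60
f 59 60 45
f 60 43 44
f 60 44 45
f 62 64 61
f 65 62 61
f 61 64 63
f 63 65 61
f 62 68 64
f 66 62 65
f 66 68 62
f 64 68 63
f 67 65 63
f 63 68 67
f 67 66 65
f 68 66 67



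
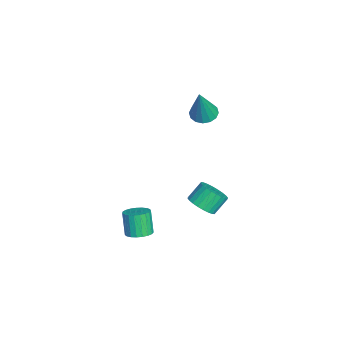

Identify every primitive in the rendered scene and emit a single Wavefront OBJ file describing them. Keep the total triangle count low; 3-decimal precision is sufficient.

v 2.753 -0.551 -2.617
v 3.347 -0.652 -2.374
v 2.861 -0.771 -1.239
v 2.267 -0.669 -1.483
v 3.324 -0.383 -2.356
v 2.838 -0.502 -1.221
v 3.202 -0.144 -2.383
v 2.716 -0.262 -1.248
v 3.002 0.026 -2.45
v 2.517 -0.093 -1.315
v 2.76 0.096 -2.547
v 2.274 -0.023 -1.412
v 2.516 0.054 -2.656
v 2.03 -0.065 -1.521
v 2.313 -0.093 -2.758
v 1.827 -0.212 -1.623
v 2.186 -0.319 -2.836
v 1.701 -0.437 -1.701
v 2.157 -0.584 -2.876
v 1.672 -0.703 -1.741
v 2.231 -0.844 -2.871
v 1.746 -0.963 -1.736
v 2.396 -1.053 -2.823
v 1.91 -1.172 -1.688
v 2.622 -1.176 -2.739
v 2.136 -1.294 -1.604
v 2.87 -1.19 -2.634
v 2.385 -1.308 -1.499
v 3.099 -1.093 -2.526
v 2.613 -1.212 -1.391
v 3.267 -0.903 -2.434
v 2.782 -1.022 -1.299
v -0.188 2.282 -3.208
v 0.524 2.36 -2.898
v 0.119 2.976 -2.123
v -0.592 2.898 -2.432
v 0.516 2.596 -3.09
v 0.112 3.212 -2.314
v 0.402 2.785 -3.3
v -0.003 3.401 -2.524
v 0.197 2.897 -3.495
v -0.208 3.513 -2.719
v -0.066 2.915 -3.647
v -0.471 3.531 -2.871
v -0.348 2.837 -3.732
v -0.752 3.453 -2.956
v -0.605 2.675 -3.737
v -1.01 3.29 -2.961
v -0.799 2.453 -3.662
v -1.203 3.068 -2.886
v -0.899 2.204 -3.517
v -1.304 2.82 -2.742
v -0.892 1.968 -3.326
v -1.296 2.584 -2.55
v -0.777 1.779 -3.116
v -1.182 2.395 -2.34
v -0.572 1.667 -2.921
v -0.977 2.283 -2.145
v -0.309 1.649 -2.769
v -0.714 2.265 -1.993
v -0.028 1.727 -2.684
v -0.432 2.343 -1.908
v 0.23 1.89 -2.679
v -0.175 2.505 -1.903
v 0.423 2.112 -2.754
v 0.019 2.727 -1.978
v -1.981 2.397 2.082
v -1.467 2.009 1.836
v -1.279 2.163 3.918
v -1.341 2.343 1.83
v -1.387 2.692 1.892
v -1.593 2.961 2.005
v -1.902 3.08 2.138
v -2.233 3.015 2.257
v -2.496 2.785 2.328
v -2.622 2.45 2.334
v -2.576 2.101 2.272
v -2.37 1.832 2.159
v -2.061 1.713 2.026
v -1.73 1.778 1.907
f 2 1 5
f 2 5 3
f 3 5 6
f 3 6 4
f 5 1 7
f 5 7 6
f 6 7 8
f 6 8 4
f 7 1 9
f 7 9 8
f 8 9 10
f 8 10 4
f 9 1 11
f 9 11 10
f 10 11 12
f 10 12 4
f 11 1 13
f 11 13 12
f 12 13 14
f 12 14 4
f 13 1 15
f 13 15 14
f 14 15 16
f 14 16 4
f 15 1 17
f 15 17 16
f 16 17 18
f 16 18 4
f 17 1 19
f 17 19 18
f 18 19 20
f 18 20 4
f 19 1 21
f 19 21 20
f 20 21 22
f 20 22 4
f 21 1 23
f 21 23 22
f 22 23 24
f 22 24 4
f 23 1 25
f 23 25 24
f 24 25 26
f 24 26 4
f 25 1 27
f 25 27 26
f 26 27 28
f 26 28 4
f 27 1 29
f 27 29 28
f 28 29 30
f 28 30 4
f 29 1 31
f 29 31 30
f 30 31 32
f 30 32 4
f 31 1 2
f 31 2 32
f 32 2 3
f 32 3 4
f 34 33 37
f 34 37 35
f 35 37 38
f 35 38 36
f 37 33 39
f 37 39 38
f 38 39 40
f 38 40 36
f 39 33 41
f 39 41 40
f 40 41 42
f 40 42 36
f 41 33 43
f 41 43 42
f 42 43 44
f 42 44 36
f 43 33 45
f 43 45 44
f 44 45 46
f 44 46 36
f 45 33 47
f 45 47 46
f 46 47 48
f 46 48 36
f 47 33 49
f 47 49 48
f 48 49 50
f 48 50 36
f 49 33 51
f 49 51 50
f 50 51 52
f 50 52 36
f 51 33 53
f 51 53 52
f 52 53 54
f 52 54 36
f 53 33 55
f 53 55 54
f 54 55 56
f 54 56 36
f 55 33 57
f 55 57 56
f 56 57 58
f 56 58 36
f 57 33 59
f 57 59 58
f 58 59 60
f 58 60 36
f 59 33 61
f 59 61 60
f 60 61 62
f 60 62 36
f 61 33 63
f 61 63 62
f 62 63 64
f 62 64 36
f 63 33 65
f 63 65 64
f 64 65 66
f 64 66 36
f 65 33 34
f 65 34 66
f 66 34 35
f 66 35 36
f 68 67 70
f 68 70 69
f 70 67 71
f 70 71 69
f 71 67 72
f 71 72 69
f 72 67 73
f 72 73 69
f 73 67 74
f 73 74 69
f 74 67 75
f 74 75 69
f 75 67 76
f 75 76 69
f 76 67 77
f 76 77 69
f 77 67 78
f 77 78 69
f 78 67 79
f 78 79 69
f 79 67 80
f 79 80 69
f 80 67 68
f 80 68 69



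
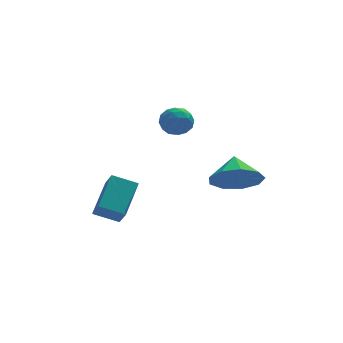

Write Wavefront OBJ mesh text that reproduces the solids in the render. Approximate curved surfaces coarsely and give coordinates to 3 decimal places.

v 3.248 -3.432 -0.54
v 3.599 -2.863 -1.362
v 3.372 -2.468 0.18
v 2.878 -2.808 -1.313
v 2.33 -3.045 -0.901
v 2.212 -3.463 -0.321
v 2.578 -3.867 0.157
v 3.258 -4.067 0.308
v 3.934 -3.971 0.063
v 4.288 -3.622 -0.465
v 4.156 -3.184 -1.028
v -1.748 -2.596 -1.886
v -1.043 -1.326 -0.966
v -1.896 -2.011 -2.581
v -1.191 -0.74 -1.66
v -0.769 -2.84 -2.3
v -0.064 -1.569 -1.379
v -0.917 -2.254 -2.994
v -0.212 -0.984 -2.074
v 1.334 -1.278 2.151
v 1.677 -1.477 1.581
v 0.943 -2.323 2.279
v 1.286 -2.522 1.709
v 1.636 -2.352 2.284
v 1.878 -1.706 2.204
v 0.742 -2.094 1.656
v 0.984 -1.448 1.576
v 1.311 -1.981 1.275
v 1.864 -2.14 1.663
v 0.756 -1.66 2.197
v 1.309 -1.819 2.585
v 1.54 -1.286 1.854
v 1.08 -2.514 2.006
v 1.286 -2.414 2.343
v 1.488 -2.531 2.008
v 1.658 -1.421 2.221
v 1.86 -1.537 1.886
v 1.836 -2.051 2.299
v 0.76 -2.263 1.974
v 0.962 -2.379 1.639
v 1.132 -1.269 1.852
v 1.334 -1.386 1.517
v 0.784 -1.749 1.561
v 1.526 -1.699 1.34
v 1.296 -2.313 1.415
v 0.977 -2.062 1.384
v 1.119 -1.682 1.337
v 1.851 -1.793 1.568
v 1.621 -2.407 1.644
v 1.827 -2.307 1.981
v 1.969 -1.927 1.934
v 1.636 -2.089 1.388
v 0.999 -1.393 2.216
v 0.769 -2.007 2.292
v 0.651 -1.873 1.926
v 0.793 -1.493 1.879
v 1.324 -1.487 2.445
v 1.094 -2.101 2.52
v 1.501 -2.118 2.523
v 1.643 -1.738 2.476
v 0.984 -1.711 2.472
f 2 1 4
f 2 4 3
f 4 1 5
f 4 5 3
f 5 1 6
f 5 6 3
f 6 1 7
f 6 7 3
f 7 1 8
f 7 8 3
f 8 1 9
f 8 9 3
f 9 1 10
f 9 10 3
f 10 1 11
f 10 11 3
f 11 1 2
f 11 2 3
f 13 15 12
f 16 13 12
f 12 15 14
f 14 16 12
f 13 19 15
f 17 13 16
f 17 19 13
f 15 19 14
f 18 16 14
f 14 19 18
f 18 17 16
f 19 17 18
f 20 57 36
f 57 31 60
f 36 60 25
f 57 60 36
f 20 36 32
f 36 25 37
f 32 37 21
f 36 37 32
f 20 32 41
f 32 21 42
f 41 42 27
f 32 42 41
f 20 41 53
f 41 27 56
f 53 56 30
f 41 56 53
f 20 53 57
f 53 30 61
f 57 61 31
f 53 61 57
f 21 37 48
f 37 25 51
f 48 51 29
f 37 51 48
f 25 60 38
f 60 31 59
f 38 59 24
f 60 59 38
f 31 61 58
f 61 30 54
f 58 54 22
f 61 54 58
f 30 56 55
f 56 27 43
f 55 43 26
f 56 43 55
f 27 42 47
f 42 21 44
f 47 44 28
f 42 44 47
f 23 49 35
f 49 29 50
f 35 50 24
f 49 50 35
f 23 35 33
f 35 24 34
f 33 34 22
f 35 34 33
f 23 33 40
f 33 22 39
f 40 39 26
f 33 39 40
f 23 40 45
f 40 26 46
f 45 46 28
f 40 46 45
f 23 45 49
f 45 28 52
f 49 52 29
f 45 52 49
f 24 50 38
f 50 29 51
f 38 51 25
f 50 51 38
f 22 34 58
f 34 24 59
f 58 59 31
f 34 59 58
f 26 39 55
f 39 22 54
f 55 54 30
f 39 54 55
f 28 46 47
f 46 26 43
f 47 43 27
f 46 43 47
f 29 52 48
f 52 28 44
f 48 44 21
f 52 44 48



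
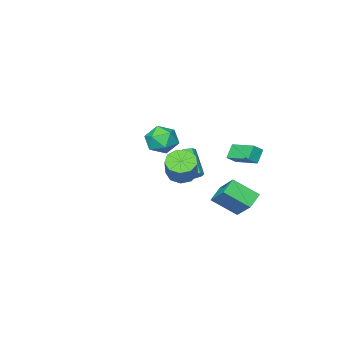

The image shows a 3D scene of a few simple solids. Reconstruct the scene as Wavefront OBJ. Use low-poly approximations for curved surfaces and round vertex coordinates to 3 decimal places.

v -1.428 2.141 -1.841
v -1.138 3.708 -0.399
v -2.524 3.387 -2.975
v -2.234 4.954 -1.532
v -0.386 2.506 -2.448
v -0.096 4.073 -1.005
v -1.482 3.752 -3.581
v -1.192 5.319 -2.139
v 0.096 1.44 -0.639
v 0.445 1.781 -0.195
v -0.027 0.361 1.264
v -0.376 0.02 0.819
v -0.039 1.924 -0.212
v -0.511 0.504 1.247
v -0.444 1.784 -0.479
v -0.916 0.364 0.98
v -0.533 1.443 -0.84
v -1.005 0.022 0.619
v -0.253 1.099 -1.084
v -0.725 -0.321 0.375
v 0.231 0.956 -1.067
v -0.241 -0.464 0.392
v 0.636 1.096 -0.8
v 0.164 -0.324 0.659
v 0.725 1.438 -0.439
v 0.253 0.017 1.02
v -1.712 -3.224 0.82
v -1.103 -2.952 -0.214
v -2.137 -5.028 0.094
v -1.528 -4.756 -0.94
v -0.913 -4.906 0.115
v -0.65 -3.791 0.563
v -2.59 -4.189 -0.683
v -2.327 -3.074 -0.235
v -1.646 -3.548 -1.143
v -0.61 -3.991 -0.65
v -2.63 -3.989 0.53
v -1.594 -4.432 1.023
v -2.775 2.529 1.326
v -2.12 2.432 1.844
v -2.936 4.382 1.879
v -2.281 4.285 2.396
v -2.079 2.835 0.504
v -1.424 2.738 1.021
v -2.24 4.688 1.056
v -1.585 4.591 1.574
v 2.222 2.97 1.066
v 3.094 2.968 0.619
v 3.85 3.847 2.086
v 2.978 3.85 2.534
v 2.756 3.524 0.459
v 3.512 4.404 1.927
v 2.169 3.822 0.584
v 2.924 4.701 2.051
v 1.606 3.721 0.934
v 2.361 4.6 2.401
v 1.332 3.269 1.346
v 2.087 4.148 2.813
v 1.474 2.677 1.627
v 2.23 3.556 3.095
v 1.967 2.223 1.646
v 2.722 3.102 3.113
v 2.579 2.118 1.394
v 3.334 2.998 2.861
v 3.024 2.412 0.988
v 3.78 3.292 2.455
f 2 4 1
f 5 2 1
f 1 4 3
f 3 5 1
f 2 8 4
f 6 2 5
f 6 8 2
f 4 8 3
f 7 5 3
f 3 8 7
f 7 6 5
f 8 6 7
f 10 9 13
f 10 13 11
f 11 13 14
f 11 14 12
f 13 9 15
f 13 15 14
f 14 15 16
f 14 16 12
f 15 9 17
f 15 17 16
f 16 17 18
f 16 18 12
f 17 9 19
f 17 19 18
f 18 19 20
f 18 20 12
f 19 9 21
f 19 21 20
f 20 21 22
f 20 22 12
f 21 9 23
f 21 23 22
f 22 23 24
f 22 24 12
f 23 9 25
f 23 25 24
f 24 25 26
f 24 26 12
f 25 9 10
f 25 10 26
f 26 10 11
f 26 11 12
f 27 38 32
f 27 32 28
f 27 28 34
f 27 34 37
f 27 37 38
f 28 32 36
f 32 38 31
f 38 37 29
f 37 34 33
f 34 28 35
f 30 36 31
f 30 31 29
f 30 29 33
f 30 33 35
f 30 35 36
f 31 36 32
f 29 31 38
f 33 29 37
f 35 33 34
f 36 35 28
f 40 42 39
f 43 40 39
f 39 42 41
f 41 43 39
f 40 46 42
f 44 40 43
f 44 46 40
f 42 46 41
f 45 43 41
f 41 46 45
f 45 44 43
f 46 44 45
f 48 47 51
f 48 51 49
f 49 51 52
f 49 52 50
f 51 47 53
f 51 53 52
f 52 53 54
f 52 54 50
f 53 47 55
f 53 55 54
f 54 55 56
f 54 56 50
f 55 47 57
f 55 57 56
f 56 57 58
f 56 58 50
f 57 47 59
f 57 59 58
f 58 59 60
f 58 60 50
f 59 47 61
f 59 61 60
f 60 61 62
f 60 62 50
f 61 47 63
f 61 63 62
f 62 63 64
f 62 64 50
f 63 47 65
f 63 65 64
f 64 65 66
f 64 66 50
f 65 47 48
f 65 48 66
f 66 48 49
f 66 49 50



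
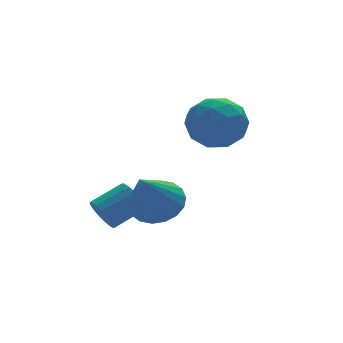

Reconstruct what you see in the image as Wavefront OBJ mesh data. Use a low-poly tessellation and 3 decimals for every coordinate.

v -0.941 -0.686 1.002
v 0.126 -0.631 1.086
v -0.946 -2.109 1.994
v 0.121 -2.054 2.078
v -0.492 -1.316 2.555
v -0.489 -0.436 1.942
v -0.331 -2.304 1.138
v -0.328 -1.424 0.525
v 0.504 -1.631 1.17
v 0.404 -1.02 2.045
v -1.224 -1.72 1.035
v -1.324 -1.109 1.91
v -0.407 -0.533 0.957
v -0.413 -2.207 2.123
v -0.774 -1.772 2.404
v -0.146 -1.74 2.453
v -0.769 -0.419 1.46
v -0.141 -0.387 1.509
v -0.505 -0.789 2.373
v -0.679 -2.353 1.571
v -0.051 -2.321 1.62
v -0.674 -1 0.627
v -0.046 -0.968 0.676
v -0.315 -1.951 0.707
v 0.442 -1.089 1.055
v 0.439 -1.926 1.639
v 0.174 -2.073 1.086
v 0.175 -1.556 0.726
v 0.384 -0.73 1.57
v 0.381 -1.567 2.153
v 0.02 -1.133 2.434
v 0.022 -0.615 2.073
v 0.606 -1.318 1.619
v -1.201 -1.173 0.927
v -1.204 -2.01 1.51
v -0.842 -2.125 1.007
v -0.84 -1.607 0.646
v -1.259 -0.814 1.441
v -1.262 -1.651 2.025
v -0.995 -1.184 2.354
v -0.994 -0.667 1.994
v -1.426 -1.422 1.461
v -2.803 -2.181 -1.095
v -2.118 -1.888 -0.538
v -3.697 -2.959 0.415
v -2.384 -1.571 -0.532
v -2.732 -1.374 -0.637
v -3.095 -1.337 -0.833
v -3.4 -1.468 -1.081
v -3.586 -1.739 -1.332
v -3.618 -2.098 -1.535
v -3.488 -2.473 -1.652
v -3.222 -2.791 -1.658
v -2.873 -2.987 -1.553
v -2.51 -3.024 -1.357
v -2.206 -2.893 -1.109
v -2.019 -2.622 -0.858
v -1.988 -2.263 -0.654
v -4.067 -0.811 -2.061
v -3.791 -1.079 -2.572
v -2.656 -0.977 -2.01
v -2.933 -0.709 -1.499
v -3.786 -0.779 -2.635
v -2.652 -0.677 -2.073
v -3.846 -0.486 -2.566
v -2.712 -0.385 -2.005
v -3.957 -0.268 -2.382
v -2.822 -0.167 -1.82
v -4.093 -0.174 -2.124
v -2.958 -0.073 -1.563
v -4.223 -0.226 -1.851
v -3.088 -0.125 -1.29
v -4.318 -0.412 -1.627
v -3.183 -0.311 -1.066
v -4.355 -0.689 -1.502
v -3.22 -0.588 -0.941
v -4.326 -0.994 -1.505
v -3.191 -0.893 -0.943
v -4.238 -1.257 -1.635
v -3.103 -1.156 -1.074
v -4.111 -1.418 -1.863
v -2.976 -1.316 -1.301
v -3.974 -1.439 -2.136
v -2.839 -1.338 -1.575
v -3.858 -1.317 -2.392
v -2.724 -1.216 -1.83
f 1 38 17
f 38 12 41
f 17 41 6
f 38 41 17
f 1 17 13
f 17 6 18
f 13 18 2
f 17 18 13
f 1 13 22
f 13 2 23
f 22 23 8
f 13 23 22
f 1 22 34
f 22 8 37
f 34 37 11
f 22 37 34
f 1 34 38
f 34 11 42
f 38 42 12
f 34 42 38
f 2 18 29
f 18 6 32
f 29 32 10
f 18 32 29
f 6 41 19
f 41 12 40
f 19 40 5
f 41 40 19
f 12 42 39
f 42 11 35
f 39 35 3
f 42 35 39
f 11 37 36
f 37 8 24
f 36 24 7
f 37 24 36
f 8 23 28
f 23 2 25
f 28 25 9
f 23 25 28
f 4 30 16
f 30 10 31
f 16 31 5
f 30 31 16
f 4 16 14
f 16 5 15
f 14 15 3
f 16 15 14
f 4 14 21
f 14 3 20
f 21 20 7
f 14 20 21
f 4 21 26
f 21 7 27
f 26 27 9
f 21 27 26
f 4 26 30
f 26 9 33
f 30 33 10
f 26 33 30
f 5 31 19
f 31 10 32
f 19 32 6
f 31 32 19
f 3 15 39
f 15 5 40
f 39 40 12
f 15 40 39
f 7 20 36
f 20 3 35
f 36 35 11
f 20 35 36
f 9 27 28
f 27 7 24
f 28 24 8
f 27 24 28
f 10 33 29
f 33 9 25
f 29 25 2
f 33 25 29
f 44 43 46
f 44 46 45
f 46 43 47
f 46 47 45
f 47 43 48
f 47 48 45
f 48 43 49
f 48 49 45
f 49 43 50
f 49 50 45
f 50 43 51
f 50 51 45
f 51 43 52
f 51 52 45
f 52 43 53
f 52 53 45
f 53 43 54
f 53 54 45
f 54 43 55
f 54 55 45
f 55 43 56
f 55 56 45
f 56 43 57
f 56 57 45
f 57 43 58
f 57 58 45
f 58 43 44
f 58 44 45
f 60 59 63
f 60 63 61
f 61 63 64
f 61 64 62
f 63 59 65
f 63 65 64
f 64 65 66
f 64 66 62
f 65 59 67
f 65 67 66
f 66 67 68
f 66 68 62
f 67 59 69
f 67 69 68
f 68 69 70
f 68 70 62
f 69 59 71
f 69 71 70
f 70 71 72
f 70 72 62
f 71 59 73
f 71 73 72
f 72 73 74
f 72 74 62
f 73 59 75
f 73 75 74
f 74 75 76
f 74 76 62
f 75 59 77
f 75 77 76
f 76 77 78
f 76 78 62
f 77 59 79
f 77 79 78
f 78 79 80
f 78 80 62
f 79 59 81
f 79 81 80
f 80 81 82
f 80 82 62
f 81 59 83
f 81 83 82
f 82 83 84
f 82 84 62
f 83 59 85
f 83 85 84
f 84 85 86
f 84 86 62
f 85 59 60
f 85 60 86
f 86 60 61
f 86 61 62



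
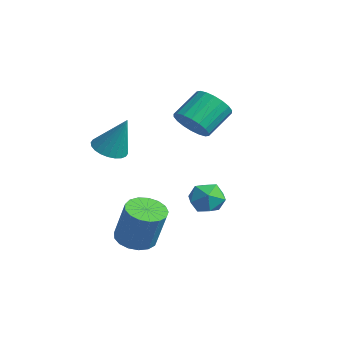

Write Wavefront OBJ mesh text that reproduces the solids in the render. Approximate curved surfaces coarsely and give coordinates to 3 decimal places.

v -2.561 -1.537 0.862
v -1.997 -1.086 0.517
v -1.919 -1.043 2.558
v -2.23 -0.88 0.546
v -2.513 -0.775 0.622
v -2.804 -0.785 0.735
v -3.058 -0.91 0.867
v -3.236 -1.13 0.999
v -3.311 -1.412 1.109
v -3.272 -1.713 1.182
v -3.125 -1.987 1.206
v -2.892 -2.193 1.178
v -2.608 -2.299 1.101
v -2.317 -2.288 0.988
v -2.064 -2.163 0.856
v -1.886 -1.943 0.724
v -1.81 -1.661 0.614
v -1.849 -1.36 0.541
v 0.001 -1.691 -3.019
v 0.801 -1.537 -3.323
v 1.46 -1.374 -1.505
v 0.659 -1.529 -1.201
v 0.63 -1.158 -3.295
v 1.289 -0.995 -1.477
v 0.315 -0.902 -3.203
v 0.974 -0.739 -1.386
v -0.072 -0.826 -3.07
v 0.587 -0.663 -1.253
v -0.443 -0.949 -2.925
v 0.216 -0.786 -1.107
v -0.712 -1.242 -2.801
v -0.053 -1.079 -0.983
v -0.817 -1.638 -2.727
v -0.158 -1.475 -0.91
v -0.736 -2.046 -2.72
v -0.077 -1.883 -0.903
v -0.485 -2.373 -2.781
v 0.173 -2.21 -0.964
v -0.124 -2.544 -2.897
v 0.535 -2.381 -1.08
v 0.266 -2.52 -3.041
v 0.925 -2.357 -1.223
v 0.596 -2.306 -3.179
v 1.254 -2.143 -1.362
v 0.788 -1.951 -3.281
v 1.447 -1.788 -1.464
v -2.875 2.337 1.261
v -2.278 2.017 1.883
v -2.588 3.262 2.822
v -3.185 3.583 2.199
v -2.044 2.254 1.646
v -2.353 3.499 2.584
v -1.974 2.507 1.332
v -2.283 3.753 2.271
v -2.083 2.727 1.004
v -2.392 3.973 1.943
v -2.348 2.87 0.727
v -2.658 4.116 1.666
v -2.718 2.907 0.556
v -3.028 4.153 1.494
v -3.119 2.832 0.524
v -3.429 4.077 1.463
v -3.472 2.658 0.638
v -3.782 3.903 1.577
v -3.707 2.421 0.876
v -4.016 3.666 1.814
v -3.777 2.167 1.189
v -4.086 3.413 2.128
v -3.668 1.947 1.517
v -3.977 3.193 2.456
v -3.402 1.804 1.794
v -3.712 3.05 2.733
v -3.032 1.767 1.966
v -3.342 3.013 2.904
v -2.631 1.843 1.997
v -2.941 3.088 2.936
v -0.233 2.359 -1.582
v 0.121 1.973 -2.267
v -0.321 1.127 -0.933
v 0.033 0.741 -1.618
v 0.507 1.267 -1.127
v 0.562 2.029 -1.528
v -0.762 1.071 -1.672
v -0.707 1.833 -2.073
v -0.206 1.177 -2.322
v 0.578 1.298 -1.986
v -0.778 1.802 -1.214
v 0.006 1.923 -0.878
f 2 1 4
f 2 4 3
f 4 1 5
f 4 5 3
f 5 1 6
f 5 6 3
f 6 1 7
f 6 7 3
f 7 1 8
f 7 8 3
f 8 1 9
f 8 9 3
f 9 1 10
f 9 10 3
f 10 1 11
f 10 11 3
f 11 1 12
f 11 12 3
f 12 1 13
f 12 13 3
f 13 1 14
f 13 14 3
f 14 1 15
f 14 15 3
f 15 1 16
f 15 16 3
f 16 1 17
f 16 17 3
f 17 1 18
f 17 18 3
f 18 1 2
f 18 2 3
f 20 19 23
f 20 23 21
f 21 23 24
f 21 24 22
f 23 19 25
f 23 25 24
f 24 25 26
f 24 26 22
f 25 19 27
f 25 27 26
f 26 27 28
f 26 28 22
f 27 19 29
f 27 29 28
f 28 29 30
f 28 30 22
f 29 19 31
f 29 31 30
f 30 31 32
f 30 32 22
f 31 19 33
f 31 33 32
f 32 33 34
f 32 34 22
f 33 19 35
f 33 35 34
f 34 35 36
f 34 36 22
f 35 19 37
f 35 37 36
f 36 37 38
f 36 38 22
f 37 19 39
f 37 39 38
f 38 39 40
f 38 40 22
f 39 19 41
f 39 41 40
f 40 41 42
f 40 42 22
f 41 19 43
f 41 43 42
f 42 43 44
f 42 44 22
f 43 19 45
f 43 45 44
f 44 45 46
f 44 46 22
f 45 19 20
f 45 20 46
f 46 20 21
f 46 21 22
f 48 47 51
f 48 51 49
f 49 51 52
f 49 52 50
f 51 47 53
f 51 53 52
f 52 53 54
f 52 54 50
f 53 47 55
f 53 55 54
f 54 55 56
f 54 56 50
f 55 47 57
f 55 57 56
f 56 57 58
f 56 58 50
f 57 47 59
f 57 59 58
f 58 59 60
f 58 60 50
f 59 47 61
f 59 61 60
f 60 61 62
f 60 62 50
f 61 47 63
f 61 63 62
f 62 63 64
f 62 64 50
f 63 47 65
f 63 65 64
f 64 65 66
f 64 66 50
f 65 47 67
f 65 67 66
f 66 67 68
f 66 68 50
f 67 47 69
f 67 69 68
f 68 69 70
f 68 70 50
f 69 47 71
f 69 71 70
f 70 71 72
f 70 72 50
f 71 47 73
f 71 73 72
f 72 73 74
f 72 74 50
f 73 47 75
f 73 75 74
f 74 75 76
f 74 76 50
f 75 47 48
f 75 48 76
f 76 48 49
f 76 49 50
f 77 88 82
f 77 82 78
f 77 78 84
f 77 84 87
f 77 87 88
f 78 82 86
f 82 88 81
f 88 87 79
f 87 84 83
f 84 78 85
f 80 86 81
f 80 81 79
f 80 79 83
f 80 83 85
f 80 85 86
f 81 86 82
f 79 81 88
f 83 79 87
f 85 83 84
f 86 85 78



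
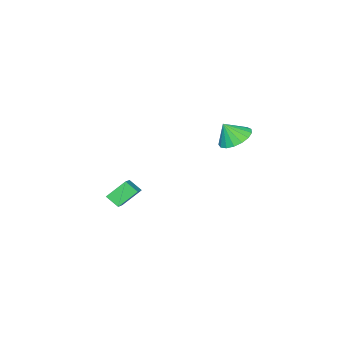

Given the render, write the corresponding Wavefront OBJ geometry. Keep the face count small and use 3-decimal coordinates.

v -0.917 -4.929 -4.114
v -1.933 -4.313 -3.043
v -1.106 -4.13 -4.753
v -2.122 -3.514 -3.681
v 0.262 -4.126 -3.459
v -0.754 -3.51 -2.387
v 0.073 -3.327 -4.097
v -0.943 -2.711 -3.026
v -2.136 3.615 3.183
v -1.239 3.333 2.651
v -1.604 3.165 4.317
v -1.147 3.819 2.801
v -1.281 4.259 3.038
v -1.611 4.55 3.308
v -2.062 4.628 3.55
v -2.529 4.473 3.708
v -2.906 4.122 3.745
v -3.107 3.654 3.654
v -3.085 3.177 3.455
v -2.846 2.801 3.194
v -2.444 2.611 2.93
v -1.971 2.651 2.724
v -1.537 2.911 2.624
f 2 4 1
f 5 2 1
f 1 4 3
f 3 5 1
f 2 8 4
f 6 2 5
f 6 8 2
f 4 8 3
f 7 5 3
f 3 8 7
f 7 6 5
f 8 6 7
f 10 9 12
f 10 12 11
f 12 9 13
f 12 13 11
f 13 9 14
f 13 14 11
f 14 9 15
f 14 15 11
f 15 9 16
f 15 16 11
f 16 9 17
f 16 17 11
f 17 9 18
f 17 18 11
f 18 9 19
f 18 19 11
f 19 9 20
f 19 20 11
f 20 9 21
f 20 21 11
f 21 9 22
f 21 22 11
f 22 9 23
f 22 23 11
f 23 9 10
f 23 10 11



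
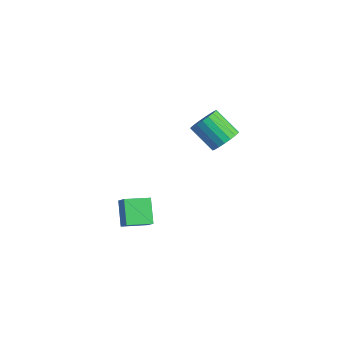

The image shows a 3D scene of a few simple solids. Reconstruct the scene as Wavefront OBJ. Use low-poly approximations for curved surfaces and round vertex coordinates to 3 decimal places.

v -2.603 3.862 2.298
v -2.071 4.134 3.037
v -3.465 3.59 4.24
v -3.997 3.318 3.502
v -2.289 4.484 2.944
v -3.683 3.941 4.147
v -2.568 4.711 2.722
v -3.962 4.168 3.925
v -2.855 4.77 2.417
v -4.249 4.227 3.62
v -3.091 4.649 2.088
v -4.485 4.106 3.291
v -3.231 4.372 1.801
v -4.625 3.829 3.004
v -3.247 3.994 1.612
v -4.641 3.451 2.816
v -3.135 3.59 1.56
v -4.529 3.046 2.763
v -2.917 3.239 1.653
v -4.311 2.696 2.856
v -2.638 3.012 1.875
v -4.032 2.469 3.078
v -2.351 2.953 2.18
v -3.745 2.41 3.383
v -2.115 3.074 2.509
v -3.509 2.531 3.712
v -1.975 3.351 2.796
v -3.369 2.808 3.999
v -1.959 3.729 2.984
v -3.353 3.186 4.188
v -1.783 -3.686 1.444
v -1.095 -3.755 2.124
v -1.365 -2.283 1.163
v -0.677 -2.353 1.844
v -0.723 -4.227 0.316
v -0.035 -4.297 0.997
v -0.305 -2.825 0.036
v 0.383 -2.894 0.716
f 2 1 5
f 2 5 3
f 3 5 6
f 3 6 4
f 5 1 7
f 5 7 6
f 6 7 8
f 6 8 4
f 7 1 9
f 7 9 8
f 8 9 10
f 8 10 4
f 9 1 11
f 9 11 10
f 10 11 12
f 10 12 4
f 11 1 13
f 11 13 12
f 12 13 14
f 12 14 4
f 13 1 15
f 13 15 14
f 14 15 16
f 14 16 4
f 15 1 17
f 15 17 16
f 16 17 18
f 16 18 4
f 17 1 19
f 17 19 18
f 18 19 20
f 18 20 4
f 19 1 21
f 19 21 20
f 20 21 22
f 20 22 4
f 21 1 23
f 21 23 22
f 22 23 24
f 22 24 4
f 23 1 25
f 23 25 24
f 24 25 26
f 24 26 4
f 25 1 27
f 25 27 26
f 26 27 28
f 26 28 4
f 27 1 29
f 27 29 28
f 28 29 30
f 28 30 4
f 29 1 2
f 29 2 30
f 30 2 3
f 30 3 4
f 32 34 31
f 35 32 31
f 31 34 33
f 33 35 31
f 32 38 34
f 36 32 35
f 36 38 32
f 34 38 33
f 37 35 33
f 33 38 37
f 37 36 35
f 38 36 37



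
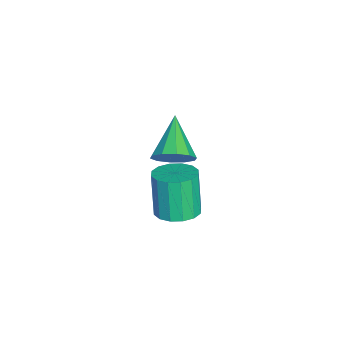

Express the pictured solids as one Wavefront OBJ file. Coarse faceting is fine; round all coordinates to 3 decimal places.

v 2.463 -0.788 -2.18
v 3.341 -0.969 -1.931
v 2.774 -1.133 -0.051
v 1.897 -0.952 -0.3
v 3.299 -0.49 -1.902
v 2.732 -0.654 -0.022
v 3.034 -0.091 -1.947
v 2.467 -0.255 -0.067
v 2.615 0.121 -2.055
v 2.048 -0.043 -0.175
v 2.156 0.09 -2.196
v 1.589 -0.074 -0.316
v 1.779 -0.177 -2.333
v 1.212 -0.341 -0.453
v 1.586 -0.607 -2.429
v 1.019 -0.771 -0.549
v 1.628 -1.086 -2.458
v 1.061 -1.25 -0.578
v 1.893 -1.485 -2.413
v 1.326 -1.649 -0.533
v 2.312 -1.697 -2.305
v 1.745 -1.861 -0.425
v 2.771 -1.666 -2.164
v 2.204 -1.83 -0.284
v 3.148 -1.399 -2.027
v 2.581 -1.563 -0.147
v -1.501 -1.371 -2.765
v -0.997 -1.196 -1.967
v -3.279 -1.489 -1.615
v -1.175 -0.676 -2.189
v -1.478 -0.42 -2.631
v -1.79 -0.528 -3.124
v -1.992 -0.958 -3.48
v -2.006 -1.545 -3.563
v -1.828 -2.066 -3.341
v -1.525 -2.321 -2.899
v -1.213 -2.213 -2.406
v -1.011 -1.783 -2.05
f 2 1 5
f 2 5 3
f 3 5 6
f 3 6 4
f 5 1 7
f 5 7 6
f 6 7 8
f 6 8 4
f 7 1 9
f 7 9 8
f 8 9 10
f 8 10 4
f 9 1 11
f 9 11 10
f 10 11 12
f 10 12 4
f 11 1 13
f 11 13 12
f 12 13 14
f 12 14 4
f 13 1 15
f 13 15 14
f 14 15 16
f 14 16 4
f 15 1 17
f 15 17 16
f 16 17 18
f 16 18 4
f 17 1 19
f 17 19 18
f 18 19 20
f 18 20 4
f 19 1 21
f 19 21 20
f 20 21 22
f 20 22 4
f 21 1 23
f 21 23 22
f 22 23 24
f 22 24 4
f 23 1 25
f 23 25 24
f 24 25 26
f 24 26 4
f 25 1 2
f 25 2 26
f 26 2 3
f 26 3 4
f 28 27 30
f 28 30 29
f 30 27 31
f 30 31 29
f 31 27 32
f 31 32 29
f 32 27 33
f 32 33 29
f 33 27 34
f 33 34 29
f 34 27 35
f 34 35 29
f 35 27 36
f 35 36 29
f 36 27 37
f 36 37 29
f 37 27 38
f 37 38 29
f 38 27 28
f 38 28 29

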